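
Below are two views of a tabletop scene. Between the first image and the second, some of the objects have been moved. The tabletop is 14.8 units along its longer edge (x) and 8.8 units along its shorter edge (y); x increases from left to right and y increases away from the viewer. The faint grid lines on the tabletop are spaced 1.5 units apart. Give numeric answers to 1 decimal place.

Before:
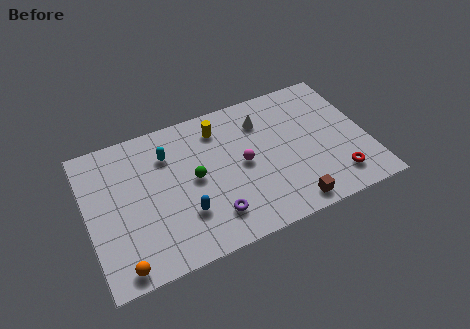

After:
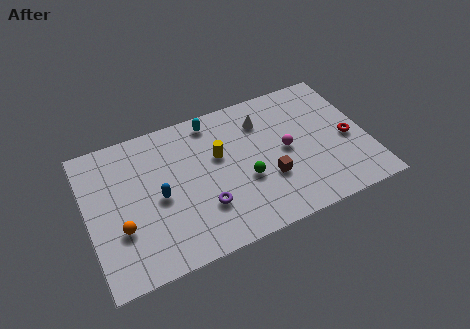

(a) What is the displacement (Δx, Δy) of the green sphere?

(2.6, -1.1)

From the two frames, the green sphere sits at roughly (5.6, 4.5) before and (8.2, 3.4) after.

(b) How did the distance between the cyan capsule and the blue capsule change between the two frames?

+0.9

Before: roughly 3.9 units apart; after: 4.8. That's 0.9 units further apart.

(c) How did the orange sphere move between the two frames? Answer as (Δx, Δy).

(0.2, 2.1)

The orange sphere was at about (1.4, 0.9) and moved to about (1.6, 3.0).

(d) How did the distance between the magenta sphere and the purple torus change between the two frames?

+1.8

The distance was about 3.1 in the first image and 4.9 in the second, so they moved 1.8 units further apart.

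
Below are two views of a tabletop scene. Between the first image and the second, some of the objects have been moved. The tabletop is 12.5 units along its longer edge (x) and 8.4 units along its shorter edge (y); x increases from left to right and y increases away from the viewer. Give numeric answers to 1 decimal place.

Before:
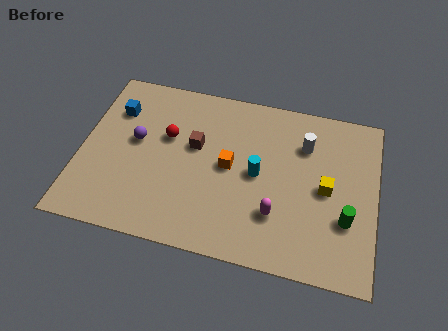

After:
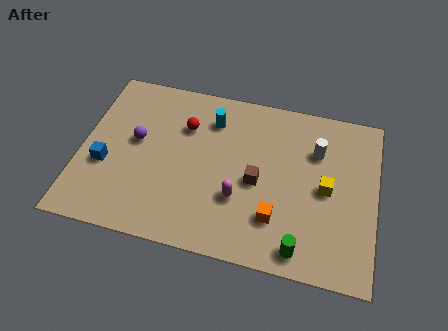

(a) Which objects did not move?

the purple sphere and the yellow cube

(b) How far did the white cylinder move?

0.5

The white cylinder moved from about (9.4, 6.1) to (9.9, 5.9), a distance of √(0.5² + 0.2²) ≈ 0.5.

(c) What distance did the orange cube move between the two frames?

3.0

The orange cube moved from about (6.3, 4.3) to (8.4, 2.2), a distance of √(2.1² + 2.1²) ≈ 3.0.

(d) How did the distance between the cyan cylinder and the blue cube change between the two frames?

-1.1

The distance was about 6.5 in the first image and 5.4 in the second, so they moved 1.1 units closer together.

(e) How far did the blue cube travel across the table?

2.9

The blue cube moved from about (1.3, 6.1) to (1.1, 3.2), a distance of √(0.2² + 2.9²) ≈ 2.9.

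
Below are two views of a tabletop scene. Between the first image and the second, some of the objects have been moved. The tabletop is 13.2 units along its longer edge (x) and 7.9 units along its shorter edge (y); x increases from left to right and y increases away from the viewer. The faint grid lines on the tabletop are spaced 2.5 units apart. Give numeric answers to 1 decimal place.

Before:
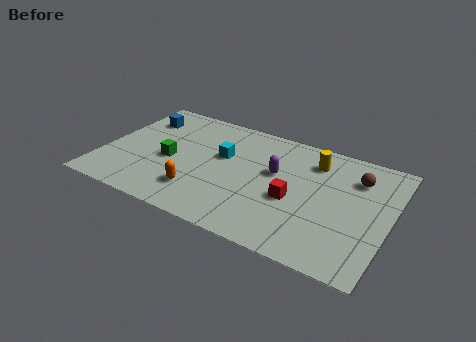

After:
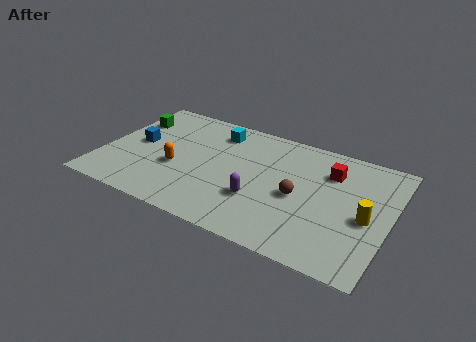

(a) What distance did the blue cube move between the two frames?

1.9

The blue cube was near (1.3, 6.0) before and (1.5, 4.1) after, so it travelled √(0.2² + 1.9²) ≈ 1.9 units.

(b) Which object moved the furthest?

the yellow cylinder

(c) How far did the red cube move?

2.9

The red cube was near (8.9, 3.3) before and (10.3, 5.8) after, so it travelled √(1.4² + 2.5²) ≈ 2.9 units.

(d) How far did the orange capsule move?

1.7

From (4.7, 1.9) to (3.5, 3.1), the orange capsule covered √(1.2² + 1.2²) ≈ 1.7 units.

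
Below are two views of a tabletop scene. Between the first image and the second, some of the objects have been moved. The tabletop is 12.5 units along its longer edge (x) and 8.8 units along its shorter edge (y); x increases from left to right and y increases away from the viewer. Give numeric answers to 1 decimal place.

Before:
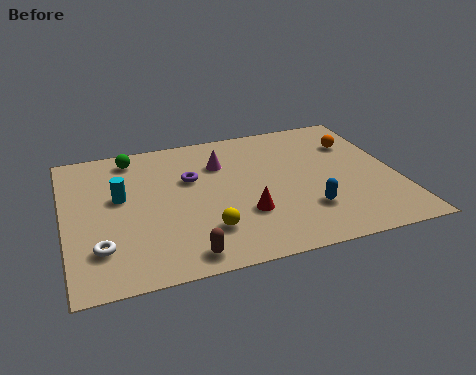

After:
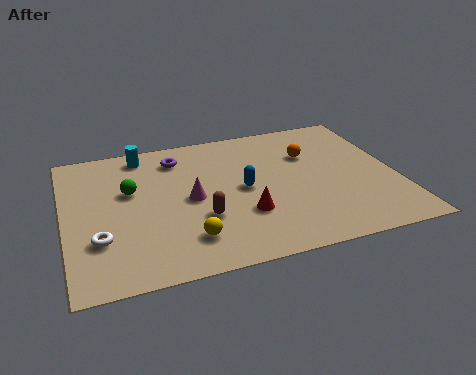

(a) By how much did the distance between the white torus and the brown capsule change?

+0.6

Before: roughly 3.2 units apart; after: 3.8. That's 0.6 units further apart.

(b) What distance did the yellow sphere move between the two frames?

0.8

The yellow sphere was near (5.1, 2.2) before and (4.4, 1.9) after, so it travelled √(0.7² + 0.3²) ≈ 0.8 units.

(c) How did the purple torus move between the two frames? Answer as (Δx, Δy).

(-0.4, 1.5)

The purple torus was at about (4.8, 5.6) and moved to about (4.4, 7.1).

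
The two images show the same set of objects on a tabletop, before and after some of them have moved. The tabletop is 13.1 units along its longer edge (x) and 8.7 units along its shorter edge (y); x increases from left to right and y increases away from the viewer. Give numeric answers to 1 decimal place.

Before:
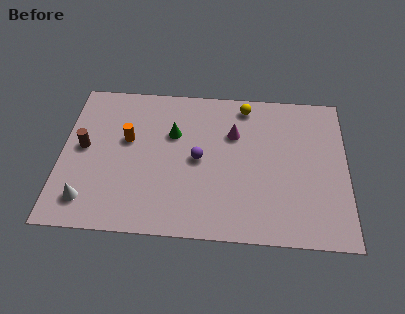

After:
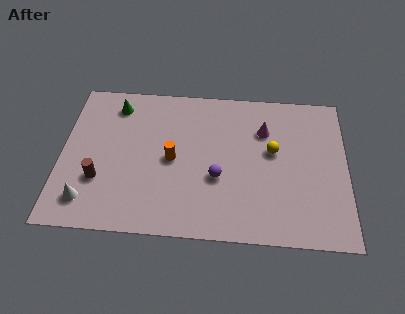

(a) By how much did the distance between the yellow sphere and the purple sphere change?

-0.9

The distance was about 3.9 in the first image and 3.0 in the second, so they moved 0.9 units closer together.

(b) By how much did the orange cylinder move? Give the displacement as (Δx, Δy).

(2.1, -1.0)

The orange cylinder was at about (3.0, 5.2) and moved to about (5.1, 4.2).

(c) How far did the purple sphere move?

1.3

The purple sphere moved from about (6.3, 4.3) to (7.2, 3.3), a distance of √(0.9² + 1.0²) ≈ 1.3.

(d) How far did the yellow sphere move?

2.9

The yellow sphere moved from about (8.4, 7.6) to (9.7, 5.0), a distance of √(1.3² + 2.6²) ≈ 2.9.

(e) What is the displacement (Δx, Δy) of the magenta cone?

(1.4, 0.3)

The magenta cone was at about (7.9, 5.9) and moved to about (9.3, 6.2).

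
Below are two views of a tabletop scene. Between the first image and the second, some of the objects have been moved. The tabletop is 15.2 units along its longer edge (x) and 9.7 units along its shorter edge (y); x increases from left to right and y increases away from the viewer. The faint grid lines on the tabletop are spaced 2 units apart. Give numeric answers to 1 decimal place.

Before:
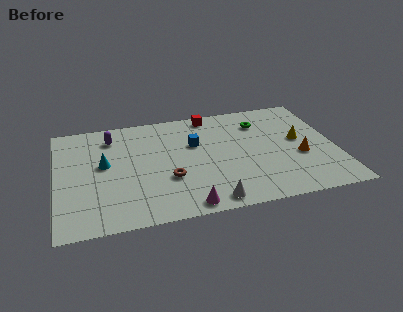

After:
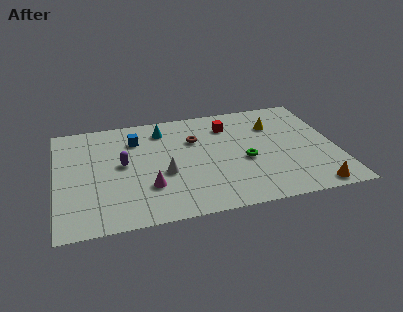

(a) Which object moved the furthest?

the cyan cone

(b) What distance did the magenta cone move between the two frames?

2.8

The magenta cone moved from about (6.8, 0.9) to (4.9, 2.9), a distance of √(1.9² + 2.0²) ≈ 2.8.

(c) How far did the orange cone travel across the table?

2.9

From (13.2, 3.8) to (13.6, 0.9), the orange cone covered √(0.4² + 2.9²) ≈ 2.9 units.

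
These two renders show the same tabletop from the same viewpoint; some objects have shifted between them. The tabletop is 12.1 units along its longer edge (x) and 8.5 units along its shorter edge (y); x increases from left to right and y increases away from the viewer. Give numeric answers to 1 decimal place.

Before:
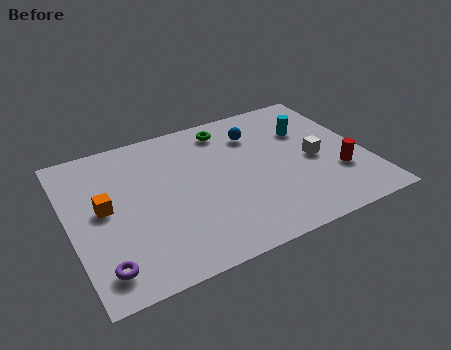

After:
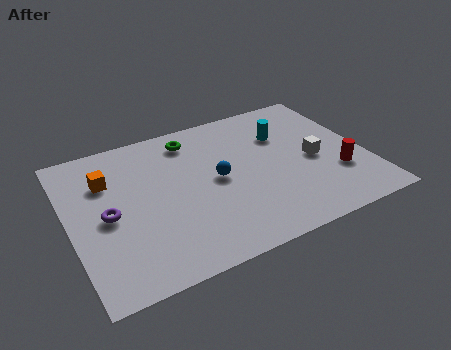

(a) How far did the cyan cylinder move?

1.0

From (10.0, 5.8) to (9.0, 5.9), the cyan cylinder covered √(1.0² + 0.1²) ≈ 1.0 units.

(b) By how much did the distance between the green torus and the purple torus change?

-3.3

They were about 8.2 units apart before and 4.9 after — 3.3 units closer together.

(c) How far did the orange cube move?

1.5

The orange cube moved from about (1.4, 4.5) to (1.7, 6.0), a distance of √(0.3² + 1.5²) ≈ 1.5.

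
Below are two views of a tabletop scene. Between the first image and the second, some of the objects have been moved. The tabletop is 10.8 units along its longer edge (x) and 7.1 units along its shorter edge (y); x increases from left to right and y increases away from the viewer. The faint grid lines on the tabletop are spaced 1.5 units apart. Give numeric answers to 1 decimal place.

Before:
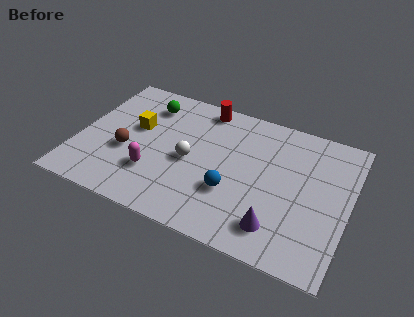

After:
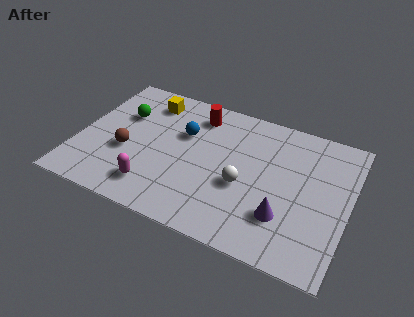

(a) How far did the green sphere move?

1.3

From (2.5, 5.6) to (1.6, 4.7), the green sphere covered √(0.9² + 0.9²) ≈ 1.3 units.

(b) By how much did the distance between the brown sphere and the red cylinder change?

-0.5

They were about 4.4 units apart before and 3.9 after — 0.5 units closer together.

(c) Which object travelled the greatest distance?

the blue sphere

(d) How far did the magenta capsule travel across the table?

0.7

The magenta capsule moved from about (3.2, 2.1) to (3.3, 1.4), a distance of √(0.1² + 0.7²) ≈ 0.7.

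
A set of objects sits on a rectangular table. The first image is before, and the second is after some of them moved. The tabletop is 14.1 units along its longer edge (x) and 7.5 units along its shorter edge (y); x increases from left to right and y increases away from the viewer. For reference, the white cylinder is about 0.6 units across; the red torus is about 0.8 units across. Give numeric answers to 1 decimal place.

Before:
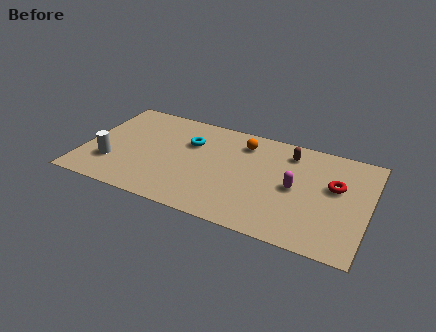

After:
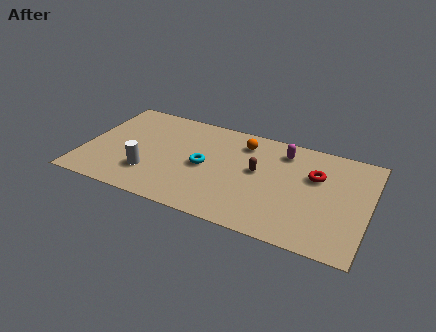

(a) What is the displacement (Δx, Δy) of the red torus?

(-1.0, 0.4)

The red torus started near (12.4, 4.5) and ended near (11.4, 4.9).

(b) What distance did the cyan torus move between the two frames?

1.7

The cyan torus was near (5.1, 5.1) before and (6.0, 3.6) after, so it travelled √(0.9² + 1.5²) ≈ 1.7 units.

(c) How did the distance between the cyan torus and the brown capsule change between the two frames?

-2.3

The distance was about 5.0 in the first image and 2.7 in the second, so they moved 2.3 units closer together.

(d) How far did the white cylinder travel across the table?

1.9

The white cylinder was near (1.5, 2.2) before and (3.4, 2.1) after, so it travelled √(1.9² + 0.1²) ≈ 1.9 units.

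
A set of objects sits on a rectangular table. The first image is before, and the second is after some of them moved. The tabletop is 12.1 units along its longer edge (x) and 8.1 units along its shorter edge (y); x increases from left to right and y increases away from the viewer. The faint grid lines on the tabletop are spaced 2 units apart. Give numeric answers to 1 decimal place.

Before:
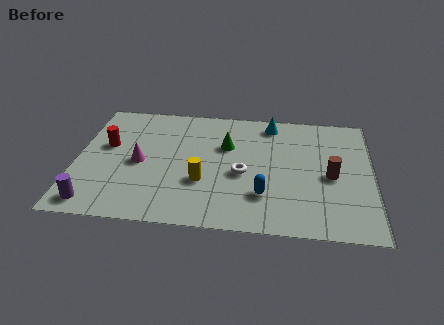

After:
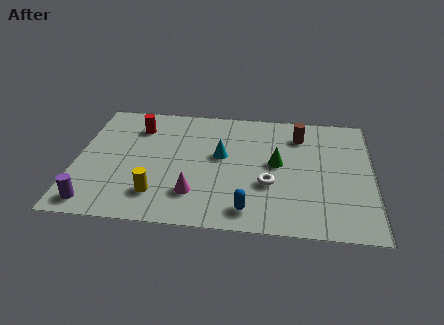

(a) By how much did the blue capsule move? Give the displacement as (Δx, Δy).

(-0.6, -1.0)

From the two frames, the blue capsule sits at roughly (7.7, 2.2) before and (7.1, 1.2) after.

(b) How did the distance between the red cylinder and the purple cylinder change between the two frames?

+1.6

Before: roughly 3.8 units apart; after: 5.4. That's 1.6 units further apart.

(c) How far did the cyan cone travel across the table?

3.1

The cyan cone moved from about (7.9, 7.0) to (5.9, 4.6), a distance of √(2.0² + 2.4²) ≈ 3.1.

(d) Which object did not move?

the purple cylinder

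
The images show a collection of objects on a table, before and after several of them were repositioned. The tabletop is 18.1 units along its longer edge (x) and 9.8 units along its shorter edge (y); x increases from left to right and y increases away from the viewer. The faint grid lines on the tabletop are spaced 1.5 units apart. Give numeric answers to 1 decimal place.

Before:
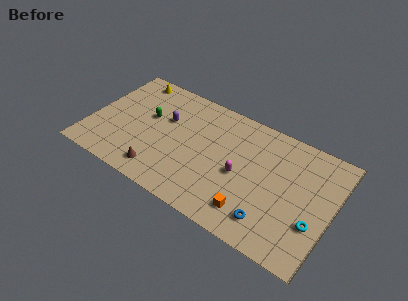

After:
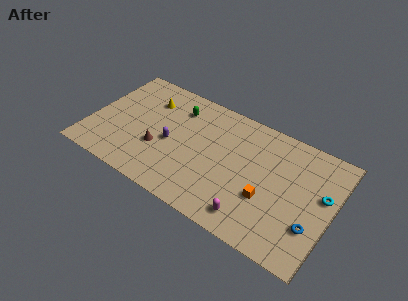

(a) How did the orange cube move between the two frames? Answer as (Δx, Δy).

(0.9, 1.6)

The orange cube started near (12.6, 1.9) and ended near (13.5, 3.5).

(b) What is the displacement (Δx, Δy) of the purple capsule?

(0.7, -1.8)

From the two frames, the purple capsule sits at roughly (5.4, 6.2) before and (6.1, 4.4) after.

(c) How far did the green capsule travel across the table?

2.7

The green capsule was near (4.1, 5.8) before and (6.1, 7.6) after, so it travelled √(2.0² + 1.8²) ≈ 2.7 units.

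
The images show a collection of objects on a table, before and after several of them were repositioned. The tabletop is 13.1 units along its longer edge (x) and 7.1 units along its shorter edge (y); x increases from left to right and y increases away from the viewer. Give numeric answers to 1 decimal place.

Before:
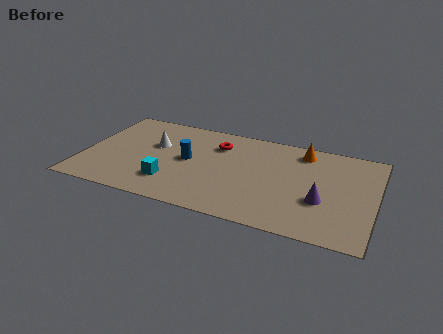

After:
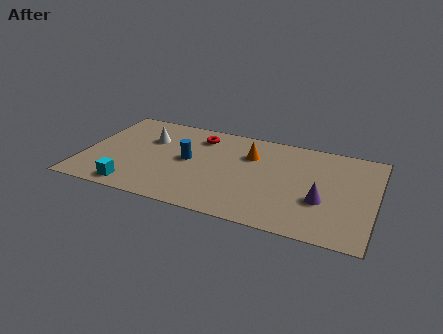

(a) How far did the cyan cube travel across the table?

1.8

The cyan cube was near (4.1, 1.8) before and (2.5, 0.9) after, so it travelled √(1.6² + 0.9²) ≈ 1.8 units.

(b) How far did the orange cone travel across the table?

2.5

The orange cone was near (9.7, 6.0) before and (7.4, 5.0) after, so it travelled √(2.3² + 1.0²) ≈ 2.5 units.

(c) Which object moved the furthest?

the orange cone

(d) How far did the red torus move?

1.0

The red torus was near (5.9, 5.3) before and (5.0, 5.7) after, so it travelled √(0.9² + 0.4²) ≈ 1.0 units.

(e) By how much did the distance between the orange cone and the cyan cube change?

-0.6

The distance was about 7.0 in the first image and 6.4 in the second, so they moved 0.6 units closer together.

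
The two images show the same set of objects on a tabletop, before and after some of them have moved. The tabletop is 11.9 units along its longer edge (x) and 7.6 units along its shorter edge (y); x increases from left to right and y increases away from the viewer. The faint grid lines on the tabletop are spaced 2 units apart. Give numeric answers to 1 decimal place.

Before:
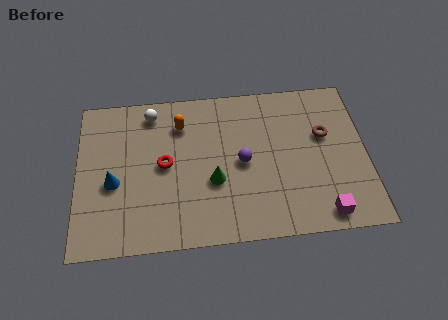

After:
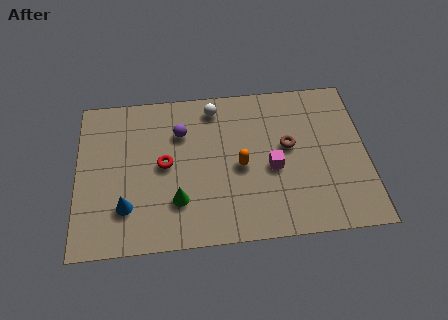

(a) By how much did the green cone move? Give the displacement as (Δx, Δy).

(-1.5, -0.8)

From the two frames, the green cone sits at roughly (5.6, 2.9) before and (4.1, 2.1) after.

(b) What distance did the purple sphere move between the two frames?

3.0

The purple sphere moved from about (6.8, 3.7) to (4.3, 5.4), a distance of √(2.5² + 1.7²) ≈ 3.0.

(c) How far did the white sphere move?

2.6

The white sphere was near (3.1, 6.5) before and (5.7, 6.5) after, so it travelled √(2.6² + 0.0²) ≈ 2.6 units.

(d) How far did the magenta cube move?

3.1

From (10.0, 0.9) to (8.0, 3.3), the magenta cube covered √(2.0² + 2.4²) ≈ 3.1 units.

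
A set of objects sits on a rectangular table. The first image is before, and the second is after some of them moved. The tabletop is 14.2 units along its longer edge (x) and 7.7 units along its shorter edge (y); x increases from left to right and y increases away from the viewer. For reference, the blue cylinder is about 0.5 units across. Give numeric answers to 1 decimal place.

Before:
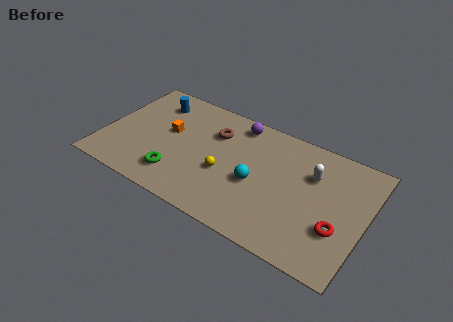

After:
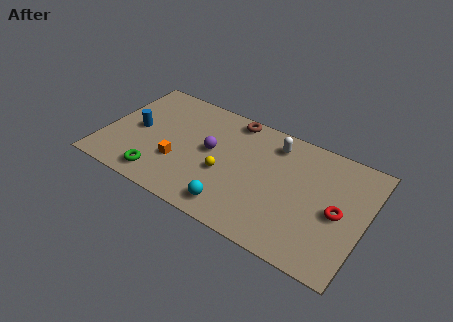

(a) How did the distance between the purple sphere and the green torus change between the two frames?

-1.8

They were about 5.6 units apart before and 3.8 after — 1.8 units closer together.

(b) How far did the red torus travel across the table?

1.0

The red torus moved from about (12.9, 2.6) to (12.8, 3.6), a distance of √(0.1² + 1.0²) ≈ 1.0.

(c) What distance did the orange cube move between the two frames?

2.0

From (3.4, 4.4) to (4.2, 2.6), the orange cube covered √(0.8² + 1.8²) ≈ 2.0 units.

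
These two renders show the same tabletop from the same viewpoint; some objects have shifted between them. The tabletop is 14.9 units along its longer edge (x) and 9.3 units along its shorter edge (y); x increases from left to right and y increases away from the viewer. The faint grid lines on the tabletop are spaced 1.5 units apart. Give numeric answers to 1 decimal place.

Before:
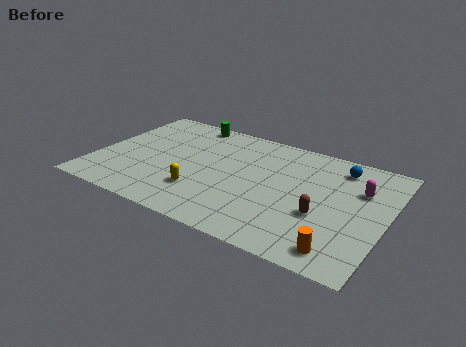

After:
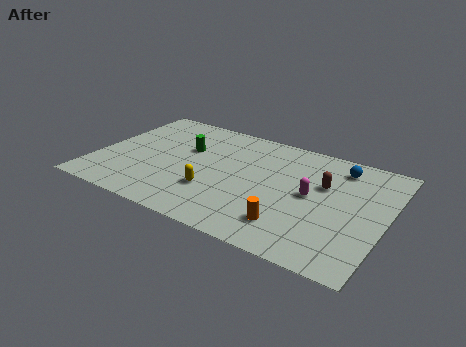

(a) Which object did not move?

the blue sphere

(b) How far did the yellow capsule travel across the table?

0.7

The yellow capsule was near (5.7, 2.6) before and (6.3, 2.9) after, so it travelled √(0.6² + 0.3²) ≈ 0.7 units.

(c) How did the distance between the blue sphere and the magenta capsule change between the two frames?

+1.3

The distance was about 1.8 in the first image and 3.1 in the second, so they moved 1.3 units further apart.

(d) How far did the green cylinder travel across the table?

2.5

From (4.1, 8.4) to (4.4, 5.9), the green cylinder covered √(0.3² + 2.5²) ≈ 2.5 units.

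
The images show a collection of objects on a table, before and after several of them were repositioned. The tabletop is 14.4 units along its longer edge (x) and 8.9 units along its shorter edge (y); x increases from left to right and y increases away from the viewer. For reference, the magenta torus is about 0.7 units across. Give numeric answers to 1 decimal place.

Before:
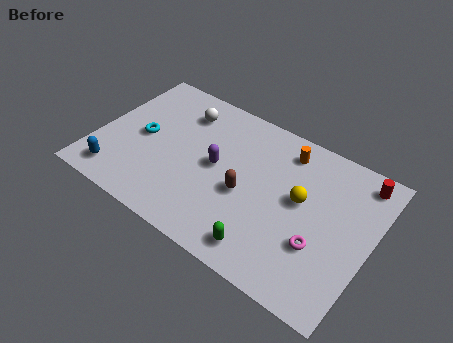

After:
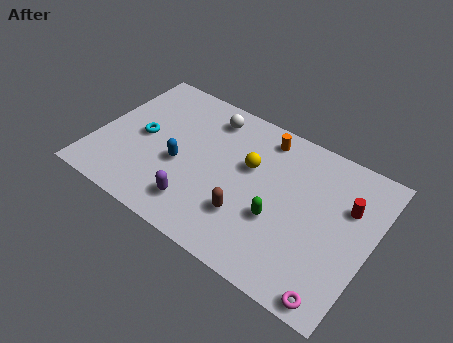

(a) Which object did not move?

the cyan torus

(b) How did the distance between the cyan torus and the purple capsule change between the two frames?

+0.4

They were about 4.0 units apart before and 4.4 after — 0.4 units further apart.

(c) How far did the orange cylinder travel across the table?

1.2

The orange cylinder was near (9.5, 7.4) before and (8.3, 7.6) after, so it travelled √(1.2² + 0.2²) ≈ 1.2 units.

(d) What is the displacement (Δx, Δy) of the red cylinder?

(-0.4, -1.8)

The red cylinder was at about (13.4, 7.7) and moved to about (13.0, 5.9).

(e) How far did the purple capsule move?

2.8

The purple capsule was near (6.3, 4.6) before and (5.8, 1.8) after, so it travelled √(0.5² + 2.8²) ≈ 2.8 units.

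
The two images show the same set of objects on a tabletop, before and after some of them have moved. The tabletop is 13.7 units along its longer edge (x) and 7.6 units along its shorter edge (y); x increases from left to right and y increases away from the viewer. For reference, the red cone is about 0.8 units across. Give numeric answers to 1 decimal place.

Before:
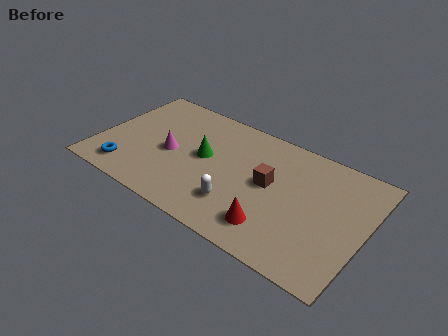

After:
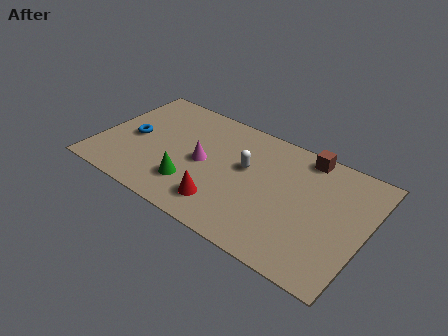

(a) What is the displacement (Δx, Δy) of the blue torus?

(-0.1, 2.3)

The blue torus was at about (1.8, 1.3) and moved to about (1.7, 3.6).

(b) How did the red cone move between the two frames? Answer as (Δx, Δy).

(-2.6, 0.0)

From the two frames, the red cone sits at roughly (9.4, 1.6) before and (6.8, 1.6) after.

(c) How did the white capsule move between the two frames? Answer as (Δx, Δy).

(0.0, 2.5)

The white capsule started near (7.5, 2.0) and ended near (7.5, 4.5).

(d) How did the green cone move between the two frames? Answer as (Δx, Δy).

(-0.3, -2.1)

The green cone was at about (5.4, 4.1) and moved to about (5.1, 2.0).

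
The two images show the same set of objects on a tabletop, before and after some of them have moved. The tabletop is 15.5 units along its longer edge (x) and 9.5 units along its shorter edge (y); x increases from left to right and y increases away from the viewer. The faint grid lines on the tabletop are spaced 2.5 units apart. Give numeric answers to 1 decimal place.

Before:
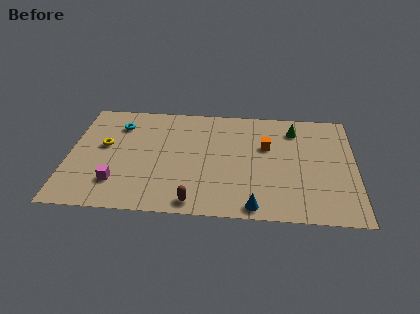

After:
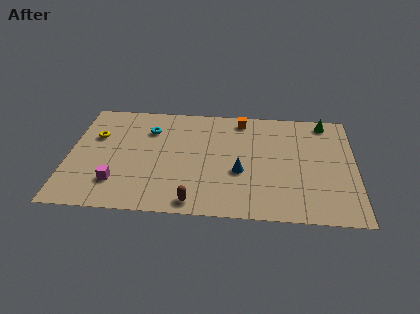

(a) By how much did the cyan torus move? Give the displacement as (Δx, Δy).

(1.7, -0.3)

From the two frames, the cyan torus sits at roughly (2.6, 7.3) before and (4.3, 7.0) after.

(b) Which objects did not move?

the magenta cube and the brown capsule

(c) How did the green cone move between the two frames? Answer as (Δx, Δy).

(1.7, 0.8)

The green cone started near (12.2, 7.6) and ended near (13.9, 8.4).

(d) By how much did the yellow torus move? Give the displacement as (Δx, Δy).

(-0.5, 0.8)

From the two frames, the yellow torus sits at roughly (1.9, 5.4) before and (1.4, 6.2) after.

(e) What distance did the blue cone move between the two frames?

2.9

From (10.1, 0.9) to (9.3, 3.7), the blue cone covered √(0.8² + 2.8²) ≈ 2.9 units.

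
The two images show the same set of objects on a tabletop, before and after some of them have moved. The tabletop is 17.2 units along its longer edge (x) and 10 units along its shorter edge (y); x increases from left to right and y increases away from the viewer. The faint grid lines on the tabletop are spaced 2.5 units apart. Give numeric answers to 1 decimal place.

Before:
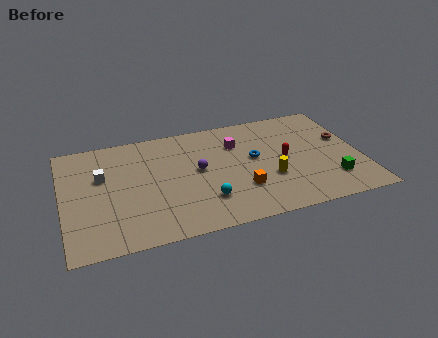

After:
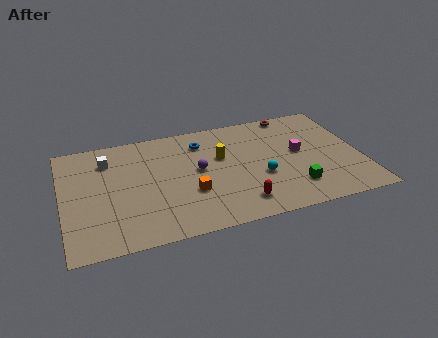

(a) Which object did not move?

the purple sphere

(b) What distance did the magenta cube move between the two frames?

3.9

The magenta cube moved from about (10.2, 7.2) to (13.7, 5.4), a distance of √(3.5² + 1.8²) ≈ 3.9.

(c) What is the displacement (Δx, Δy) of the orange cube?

(-2.9, 0.5)

The orange cube started near (10.1, 3.0) and ended near (7.2, 3.5).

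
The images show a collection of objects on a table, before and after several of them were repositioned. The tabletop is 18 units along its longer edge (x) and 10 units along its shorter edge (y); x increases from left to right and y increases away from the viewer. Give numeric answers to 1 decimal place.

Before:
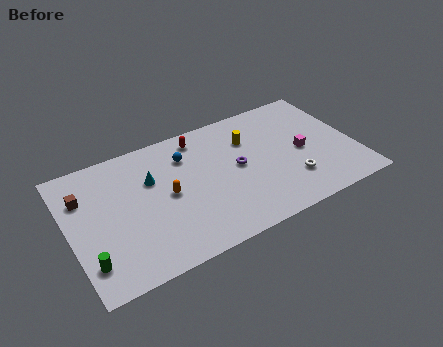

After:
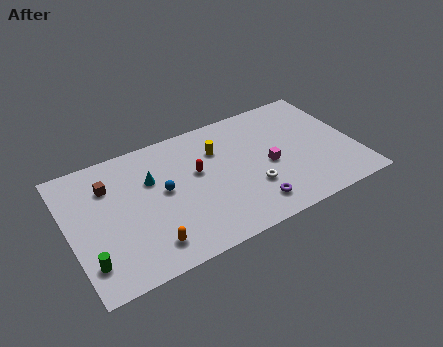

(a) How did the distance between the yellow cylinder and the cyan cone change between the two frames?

-2.0

They were about 6.3 units apart before and 4.3 after — 2.0 units closer together.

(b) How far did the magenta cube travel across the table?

2.2

The magenta cube moved from about (14.7, 4.7) to (12.5, 4.5), a distance of √(2.2² + 0.2²) ≈ 2.2.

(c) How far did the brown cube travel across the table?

1.6

The brown cube was near (1.1, 7.1) before and (2.7, 7.3) after, so it travelled √(1.6² + 0.2²) ≈ 1.6 units.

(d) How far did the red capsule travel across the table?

2.7

From (8.6, 8.6) to (8.1, 5.9), the red capsule covered √(0.5² + 2.7²) ≈ 2.7 units.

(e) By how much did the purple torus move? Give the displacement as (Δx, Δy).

(0.4, -3.4)

The purple torus was at about (10.6, 5.2) and moved to about (11.0, 1.8).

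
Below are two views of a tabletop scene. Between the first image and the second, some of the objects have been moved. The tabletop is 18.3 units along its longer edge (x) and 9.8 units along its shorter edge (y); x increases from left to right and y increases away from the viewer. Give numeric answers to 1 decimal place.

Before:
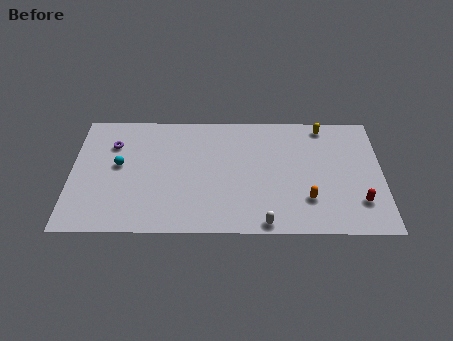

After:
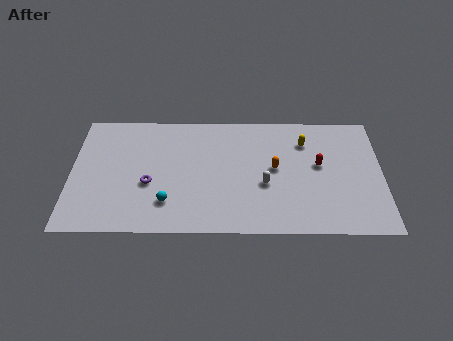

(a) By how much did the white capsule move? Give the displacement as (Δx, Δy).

(0.0, 3.1)

The white capsule started near (11.4, 0.8) and ended near (11.4, 3.9).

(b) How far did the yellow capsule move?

1.7

The yellow capsule was near (14.9, 8.7) before and (13.8, 7.4) after, so it travelled √(1.1² + 1.3²) ≈ 1.7 units.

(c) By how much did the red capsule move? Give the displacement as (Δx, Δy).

(-2.3, 3.0)

The red capsule was at about (16.9, 2.5) and moved to about (14.6, 5.5).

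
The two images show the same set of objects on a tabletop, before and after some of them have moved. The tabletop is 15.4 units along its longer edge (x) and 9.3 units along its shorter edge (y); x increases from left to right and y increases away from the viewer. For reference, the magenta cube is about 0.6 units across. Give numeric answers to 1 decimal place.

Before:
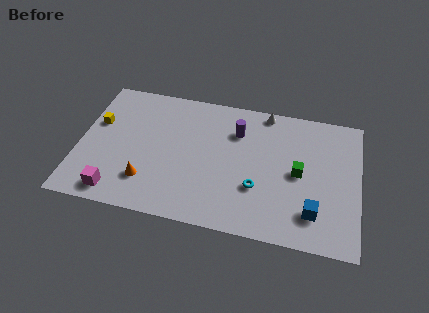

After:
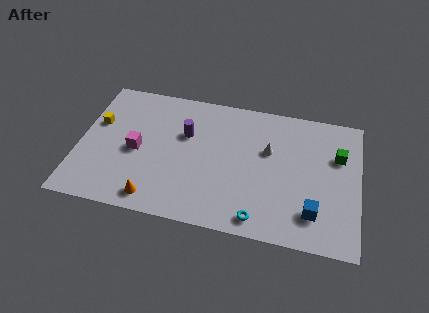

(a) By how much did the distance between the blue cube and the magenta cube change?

-0.7

Before: roughly 10.7 units apart; after: 10.0. That's 0.7 units closer together.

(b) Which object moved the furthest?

the magenta cube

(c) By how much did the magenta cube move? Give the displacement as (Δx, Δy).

(0.9, 3.1)

The magenta cube was at about (2.3, 1.2) and moved to about (3.2, 4.3).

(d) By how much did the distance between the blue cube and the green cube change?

+1.6

The distance was about 2.7 in the first image and 4.3 in the second, so they moved 1.6 units further apart.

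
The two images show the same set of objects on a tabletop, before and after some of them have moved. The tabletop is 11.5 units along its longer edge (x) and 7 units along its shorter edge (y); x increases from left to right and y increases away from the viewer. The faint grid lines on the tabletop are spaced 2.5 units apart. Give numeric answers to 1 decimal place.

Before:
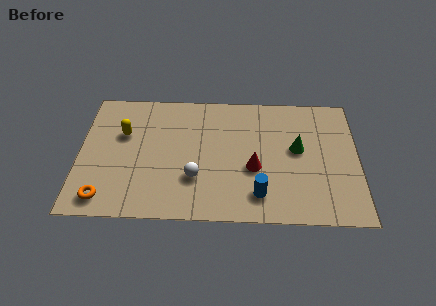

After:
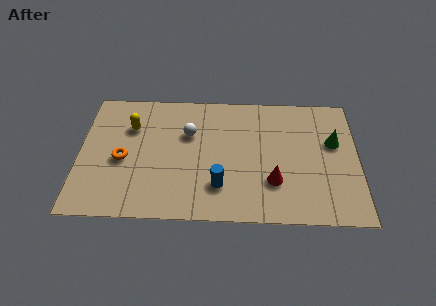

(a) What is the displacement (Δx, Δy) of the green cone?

(1.5, 0.4)

The green cone started near (9.0, 3.9) and ended near (10.5, 4.3).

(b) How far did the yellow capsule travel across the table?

0.5

From (1.8, 4.5) to (2.1, 4.9), the yellow capsule covered √(0.3² + 0.4²) ≈ 0.5 units.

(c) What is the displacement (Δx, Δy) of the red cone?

(0.8, -0.7)

The red cone was at about (7.2, 2.8) and moved to about (8.0, 2.1).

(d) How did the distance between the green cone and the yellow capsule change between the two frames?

+1.2

The distance was about 7.2 in the first image and 8.4 in the second, so they moved 1.2 units further apart.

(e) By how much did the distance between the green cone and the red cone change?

+1.2

Before: roughly 2.1 units apart; after: 3.3. That's 1.2 units further apart.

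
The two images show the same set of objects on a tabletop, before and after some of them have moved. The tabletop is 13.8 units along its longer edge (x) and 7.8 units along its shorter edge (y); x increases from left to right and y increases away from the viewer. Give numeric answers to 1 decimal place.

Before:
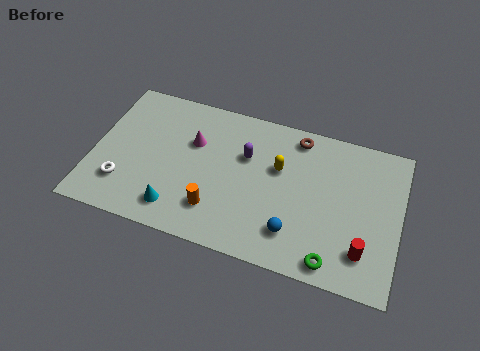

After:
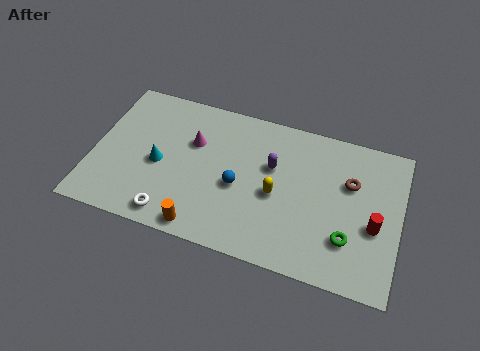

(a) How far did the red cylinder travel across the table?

1.5

From (12.3, 1.8) to (12.7, 3.2), the red cylinder covered √(0.4² + 1.4²) ≈ 1.5 units.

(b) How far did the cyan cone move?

2.3

From (4.0, 1.4) to (3.0, 3.5), the cyan cone covered √(1.0² + 2.1²) ≈ 2.3 units.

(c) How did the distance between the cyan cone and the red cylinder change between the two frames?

+1.4

Before: roughly 8.3 units apart; after: 9.7. That's 1.4 units further apart.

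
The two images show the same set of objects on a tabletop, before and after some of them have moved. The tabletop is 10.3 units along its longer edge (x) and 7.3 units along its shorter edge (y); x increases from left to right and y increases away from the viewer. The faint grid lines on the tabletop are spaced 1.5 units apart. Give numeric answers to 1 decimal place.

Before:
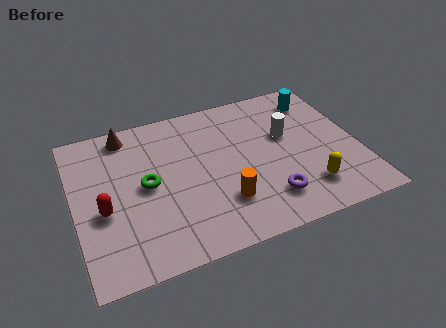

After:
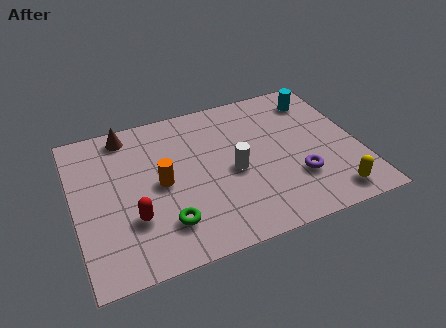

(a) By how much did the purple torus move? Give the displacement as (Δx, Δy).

(1.1, 0.6)

From the two frames, the purple torus sits at roughly (6.8, 1.6) before and (7.9, 2.2) after.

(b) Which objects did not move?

the brown cone and the cyan cylinder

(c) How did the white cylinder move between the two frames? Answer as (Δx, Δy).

(-2.1, -1.1)

From the two frames, the white cylinder sits at roughly (7.8, 4.4) before and (5.7, 3.3) after.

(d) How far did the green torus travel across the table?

2.1

The green torus moved from about (2.6, 3.7) to (3.1, 1.7), a distance of √(0.5² + 2.0²) ≈ 2.1.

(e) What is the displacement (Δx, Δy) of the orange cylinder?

(-2.1, 1.6)

The orange cylinder was at about (5.2, 2.0) and moved to about (3.1, 3.6).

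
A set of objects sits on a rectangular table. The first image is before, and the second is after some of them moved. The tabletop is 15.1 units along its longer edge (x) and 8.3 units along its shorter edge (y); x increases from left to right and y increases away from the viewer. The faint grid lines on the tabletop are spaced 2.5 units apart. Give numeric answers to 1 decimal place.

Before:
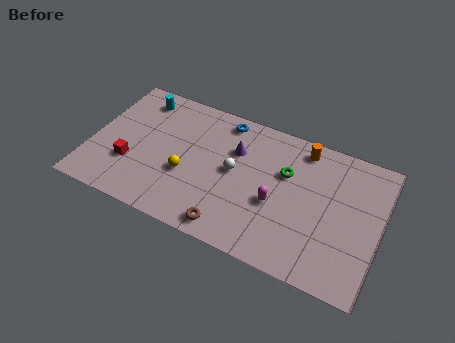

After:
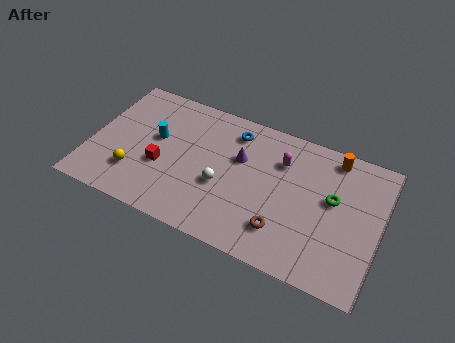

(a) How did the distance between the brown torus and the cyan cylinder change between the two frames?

-0.7

Before: roughly 8.2 units apart; after: 7.5. That's 0.7 units closer together.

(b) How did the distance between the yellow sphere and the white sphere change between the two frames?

+1.9

They were about 2.7 units apart before and 4.6 after — 1.9 units further apart.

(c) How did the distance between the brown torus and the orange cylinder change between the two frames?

-1.2

Before: roughly 6.9 units apart; after: 5.7. That's 1.2 units closer together.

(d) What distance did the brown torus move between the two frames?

2.8

From (7.7, 1.0) to (10.3, 2.0), the brown torus covered √(2.6² + 1.0²) ≈ 2.8 units.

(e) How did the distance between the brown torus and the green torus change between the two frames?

-1.4

They were about 5.0 units apart before and 3.6 after — 1.4 units closer together.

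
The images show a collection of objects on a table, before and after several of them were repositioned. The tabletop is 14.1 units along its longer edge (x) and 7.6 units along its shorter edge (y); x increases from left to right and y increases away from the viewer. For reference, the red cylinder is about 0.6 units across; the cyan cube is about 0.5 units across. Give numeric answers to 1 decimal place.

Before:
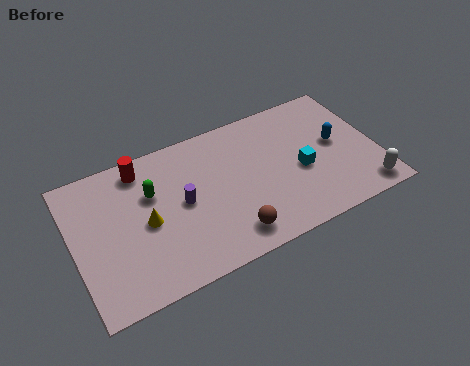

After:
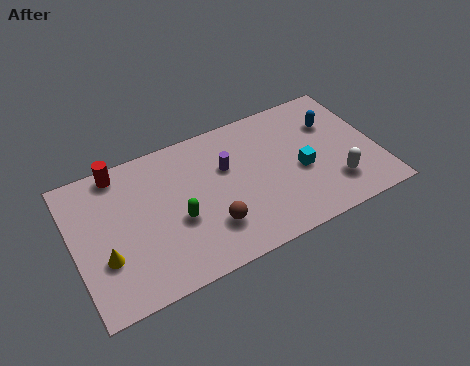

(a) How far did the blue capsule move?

1.2

The blue capsule moved from about (12.3, 4.1) to (12.3, 5.3), a distance of √(0.0² + 1.2²) ≈ 1.2.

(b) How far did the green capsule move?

2.1

The green capsule moved from about (3.7, 5.0) to (4.7, 3.1), a distance of √(1.0² + 1.9²) ≈ 2.1.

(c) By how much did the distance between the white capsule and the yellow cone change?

+0.4

Before: roughly 10.2 units apart; after: 10.6. That's 0.4 units further apart.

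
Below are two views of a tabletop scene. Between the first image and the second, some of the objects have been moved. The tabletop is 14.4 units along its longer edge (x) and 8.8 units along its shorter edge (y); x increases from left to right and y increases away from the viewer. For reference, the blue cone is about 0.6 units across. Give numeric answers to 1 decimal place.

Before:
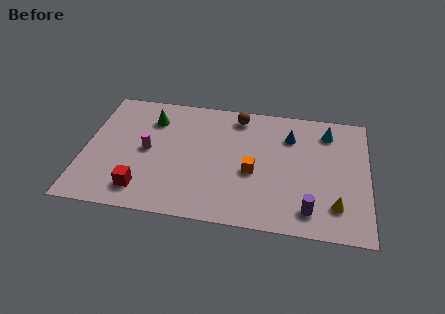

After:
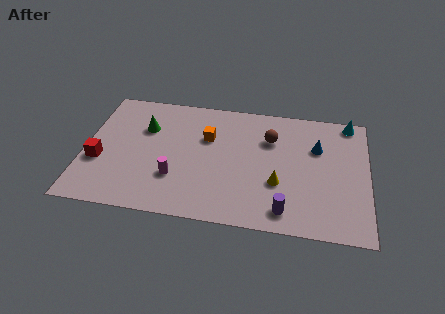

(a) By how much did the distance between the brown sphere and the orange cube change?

-0.8

The distance was about 4.0 in the first image and 3.2 in the second, so they moved 0.8 units closer together.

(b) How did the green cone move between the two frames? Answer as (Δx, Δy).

(-0.3, -0.7)

From the two frames, the green cone sits at roughly (3.3, 6.7) before and (3.0, 6.0) after.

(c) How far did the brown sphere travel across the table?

2.2

From (7.7, 7.6) to (9.4, 6.2), the brown sphere covered √(1.7² + 1.4²) ≈ 2.2 units.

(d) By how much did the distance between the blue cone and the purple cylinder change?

-0.3

Before: roughly 5.1 units apart; after: 4.8. That's 0.3 units closer together.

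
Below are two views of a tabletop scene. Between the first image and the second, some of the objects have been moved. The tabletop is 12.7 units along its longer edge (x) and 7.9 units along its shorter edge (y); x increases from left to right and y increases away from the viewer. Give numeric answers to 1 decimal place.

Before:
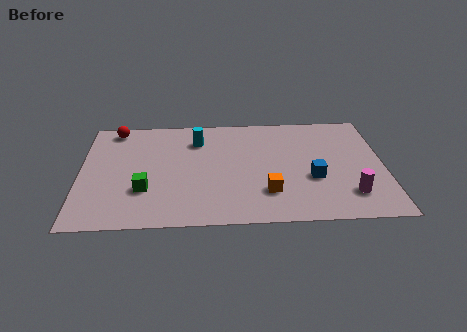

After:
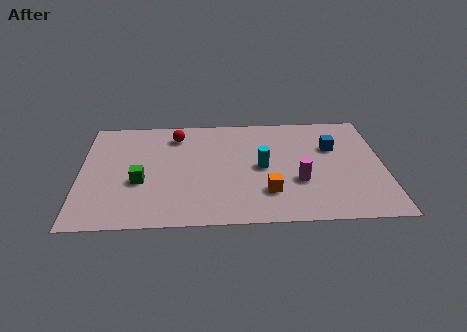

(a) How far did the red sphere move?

2.7

From (1.4, 7.0) to (4.0, 6.4), the red sphere covered √(2.6² + 0.6²) ≈ 2.7 units.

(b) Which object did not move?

the orange cube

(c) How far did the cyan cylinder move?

3.4

From (4.9, 6.0) to (7.6, 3.9), the cyan cylinder covered √(2.7² + 2.1²) ≈ 3.4 units.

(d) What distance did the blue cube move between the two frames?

2.4

The blue cube moved from about (9.7, 3.0) to (10.6, 5.2), a distance of √(0.9² + 2.2²) ≈ 2.4.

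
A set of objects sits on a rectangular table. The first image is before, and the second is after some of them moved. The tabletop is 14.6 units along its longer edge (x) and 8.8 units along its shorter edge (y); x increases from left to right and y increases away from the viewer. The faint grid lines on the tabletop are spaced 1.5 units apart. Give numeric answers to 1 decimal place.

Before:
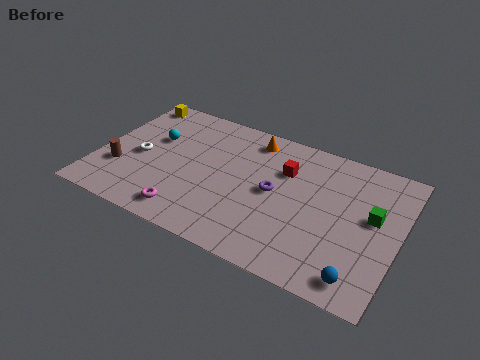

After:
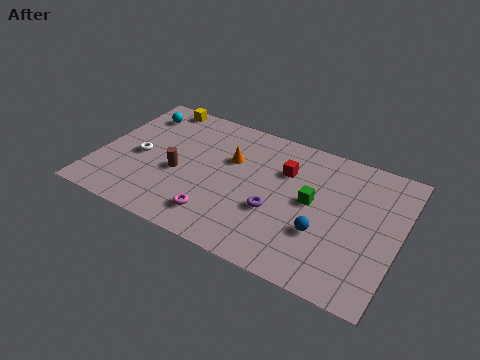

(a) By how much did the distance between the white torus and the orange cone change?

-1.6

The distance was about 6.2 in the first image and 4.6 in the second, so they moved 1.6 units closer together.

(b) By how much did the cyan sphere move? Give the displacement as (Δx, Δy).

(-1.1, 1.5)

The cyan sphere was at about (2.5, 5.5) and moved to about (1.4, 7.0).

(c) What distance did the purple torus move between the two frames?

1.2

The purple torus was near (8.6, 4.5) before and (8.8, 3.3) after, so it travelled √(0.2² + 1.2²) ≈ 1.2 units.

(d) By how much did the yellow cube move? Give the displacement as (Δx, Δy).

(1.2, 0.2)

From the two frames, the yellow cube sits at roughly (1.0, 7.8) before and (2.2, 8.0) after.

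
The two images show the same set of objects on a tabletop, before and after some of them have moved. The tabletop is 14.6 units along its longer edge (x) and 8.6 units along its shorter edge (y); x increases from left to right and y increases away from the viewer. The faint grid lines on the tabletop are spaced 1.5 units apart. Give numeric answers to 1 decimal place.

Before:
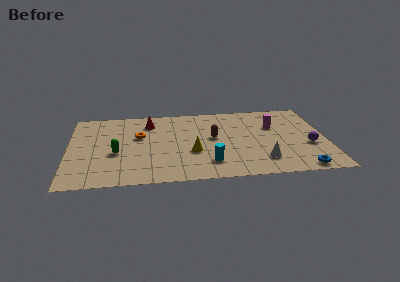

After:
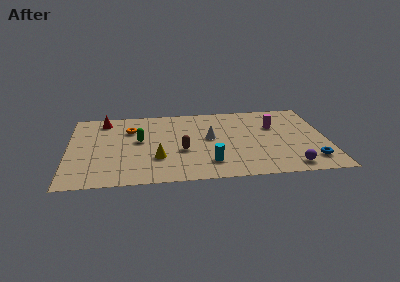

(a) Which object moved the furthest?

the white cone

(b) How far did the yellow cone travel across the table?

2.1

The yellow cone moved from about (7.0, 3.2) to (5.0, 2.7), a distance of √(2.0² + 0.5²) ≈ 2.1.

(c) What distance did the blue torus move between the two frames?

1.1

The blue torus moved from about (13.0, 0.8) to (13.6, 1.7), a distance of √(0.6² + 0.9²) ≈ 1.1.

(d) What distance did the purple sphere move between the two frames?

2.5

The purple sphere moved from about (13.6, 3.3) to (12.4, 1.1), a distance of √(1.2² + 2.2²) ≈ 2.5.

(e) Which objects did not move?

the cyan cylinder and the magenta cylinder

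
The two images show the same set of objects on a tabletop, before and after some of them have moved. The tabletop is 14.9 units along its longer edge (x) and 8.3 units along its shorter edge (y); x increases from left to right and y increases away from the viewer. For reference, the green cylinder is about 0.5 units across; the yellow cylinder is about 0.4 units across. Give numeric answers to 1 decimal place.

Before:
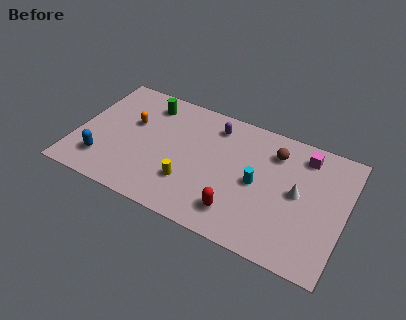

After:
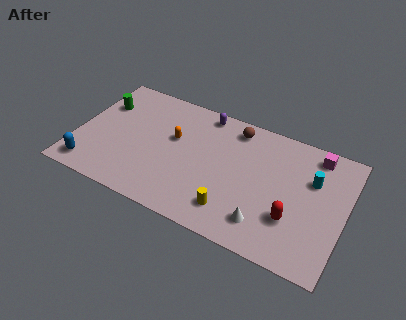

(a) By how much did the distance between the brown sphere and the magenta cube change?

+2.8

They were about 1.7 units apart before and 4.5 after — 2.8 units further apart.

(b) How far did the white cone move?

3.0

From (12.3, 4.3) to (10.8, 1.7), the white cone covered √(1.5² + 2.6²) ≈ 3.0 units.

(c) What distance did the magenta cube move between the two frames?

0.7

The magenta cube was near (12.4, 6.9) before and (13.0, 7.2) after, so it travelled √(0.6² + 0.3²) ≈ 0.7 units.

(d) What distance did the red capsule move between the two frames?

3.0

From (9.3, 1.7) to (12.2, 2.6), the red capsule covered √(2.9² + 0.9²) ≈ 3.0 units.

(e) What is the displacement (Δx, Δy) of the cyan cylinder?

(2.9, 1.5)

The cyan cylinder started near (10.1, 4.0) and ended near (13.0, 5.5).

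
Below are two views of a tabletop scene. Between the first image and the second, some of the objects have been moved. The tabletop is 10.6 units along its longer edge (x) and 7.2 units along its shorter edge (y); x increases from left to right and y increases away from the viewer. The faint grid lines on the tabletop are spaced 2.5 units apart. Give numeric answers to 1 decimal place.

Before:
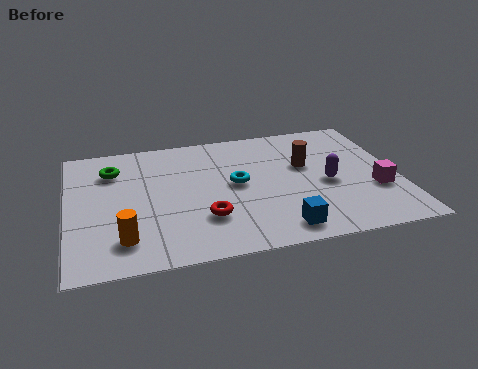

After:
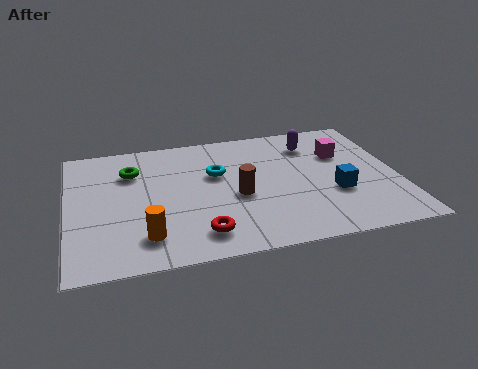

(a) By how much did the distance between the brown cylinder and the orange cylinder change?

-3.3

They were about 6.7 units apart before and 3.4 after — 3.3 units closer together.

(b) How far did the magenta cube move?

2.5

The magenta cube was near (9.8, 2.5) before and (8.9, 4.8) after, so it travelled √(0.9² + 2.3²) ≈ 2.5 units.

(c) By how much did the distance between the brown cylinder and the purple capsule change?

+2.3

They were about 1.3 units apart before and 3.6 after — 2.3 units further apart.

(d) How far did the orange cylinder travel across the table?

0.7

The orange cylinder moved from about (1.7, 1.5) to (2.4, 1.5), a distance of √(0.7² + 0.0²) ≈ 0.7.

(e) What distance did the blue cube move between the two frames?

2.5

The blue cube moved from about (6.6, 1.0) to (8.5, 2.6), a distance of √(1.9² + 1.6²) ≈ 2.5.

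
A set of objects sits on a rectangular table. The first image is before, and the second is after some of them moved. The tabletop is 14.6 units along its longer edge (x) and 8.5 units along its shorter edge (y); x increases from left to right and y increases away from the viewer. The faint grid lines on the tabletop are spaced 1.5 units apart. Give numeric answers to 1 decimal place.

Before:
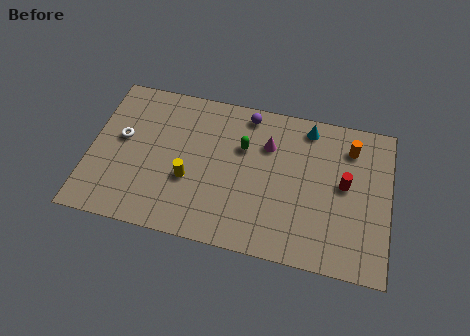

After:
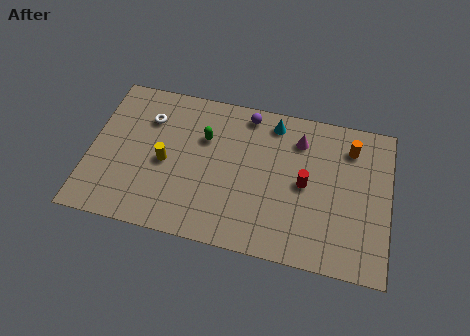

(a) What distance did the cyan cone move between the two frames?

1.7

From (10.5, 7.4) to (8.8, 7.3), the cyan cone covered √(1.7² + 0.1²) ≈ 1.7 units.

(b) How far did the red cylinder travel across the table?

1.9

From (12.4, 4.6) to (10.5, 4.2), the red cylinder covered √(1.9² + 0.4²) ≈ 1.9 units.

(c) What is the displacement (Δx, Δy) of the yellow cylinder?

(-1.2, 0.7)

The yellow cylinder started near (4.9, 3.2) and ended near (3.7, 3.9).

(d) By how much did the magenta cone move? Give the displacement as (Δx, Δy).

(1.5, 0.6)

The magenta cone started near (8.6, 6.0) and ended near (10.1, 6.6).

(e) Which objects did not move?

the purple sphere and the orange cylinder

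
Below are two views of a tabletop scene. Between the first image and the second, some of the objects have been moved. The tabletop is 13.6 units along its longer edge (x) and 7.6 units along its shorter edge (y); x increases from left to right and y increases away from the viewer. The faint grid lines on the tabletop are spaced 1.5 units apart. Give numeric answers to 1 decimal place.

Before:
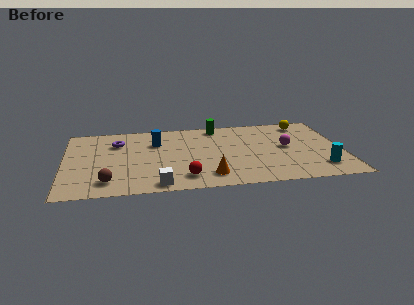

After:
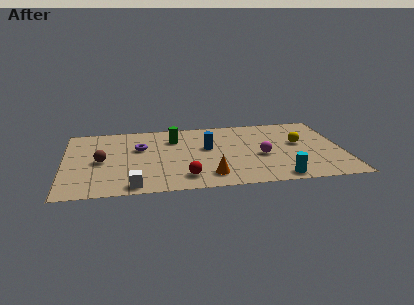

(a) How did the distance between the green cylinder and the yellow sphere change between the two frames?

+1.9

The distance was about 4.3 in the first image and 6.2 in the second, so they moved 1.9 units further apart.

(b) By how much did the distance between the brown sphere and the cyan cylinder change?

-1.4

Before: roughly 10.3 units apart; after: 8.9. That's 1.4 units closer together.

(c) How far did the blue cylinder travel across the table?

2.7

The blue cylinder moved from about (4.5, 5.3) to (7.0, 4.4), a distance of √(2.5² + 0.9²) ≈ 2.7.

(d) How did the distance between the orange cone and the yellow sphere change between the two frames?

-1.7

They were about 7.1 units apart before and 5.4 after — 1.7 units closer together.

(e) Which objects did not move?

the red sphere and the orange cone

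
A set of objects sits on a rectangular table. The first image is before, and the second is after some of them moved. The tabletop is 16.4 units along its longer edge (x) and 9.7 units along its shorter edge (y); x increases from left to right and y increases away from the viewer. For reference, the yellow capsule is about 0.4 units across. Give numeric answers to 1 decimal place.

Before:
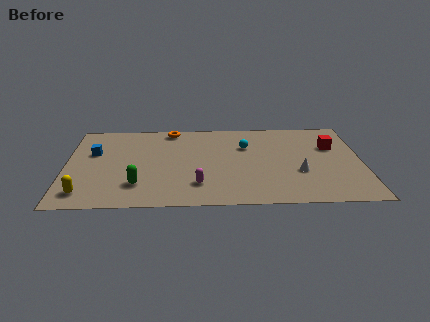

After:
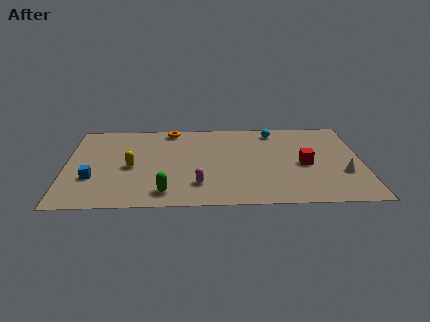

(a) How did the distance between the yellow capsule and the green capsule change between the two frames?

+0.5

Before: roughly 3.0 units apart; after: 3.5. That's 0.5 units further apart.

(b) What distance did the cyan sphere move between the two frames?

2.3

The cyan sphere moved from about (10.0, 6.6) to (11.6, 8.3), a distance of √(1.6² + 1.7²) ≈ 2.3.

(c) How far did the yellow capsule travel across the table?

3.8

From (1.1, 1.6) to (3.6, 4.4), the yellow capsule covered √(2.5² + 2.8²) ≈ 3.8 units.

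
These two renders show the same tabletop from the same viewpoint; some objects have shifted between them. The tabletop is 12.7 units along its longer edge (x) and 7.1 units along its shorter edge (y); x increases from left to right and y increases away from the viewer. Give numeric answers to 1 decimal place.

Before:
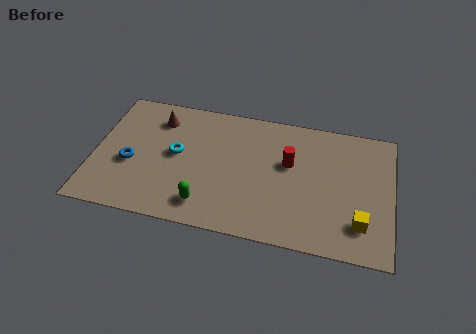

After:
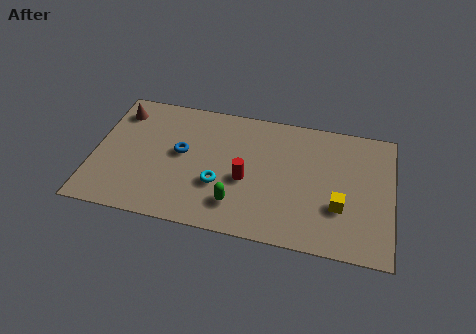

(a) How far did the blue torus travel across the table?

2.3

From (1.6, 2.9) to (3.7, 3.9), the blue torus covered √(2.1² + 1.0²) ≈ 2.3 units.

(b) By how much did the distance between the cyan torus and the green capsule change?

-1.7

They were about 2.9 units apart before and 1.2 after — 1.7 units closer together.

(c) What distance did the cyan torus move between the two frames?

2.3

The cyan torus moved from about (3.5, 3.8) to (5.4, 2.5), a distance of √(1.9² + 1.3²) ≈ 2.3.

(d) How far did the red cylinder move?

2.2

From (8.3, 4.3) to (6.5, 3.0), the red cylinder covered √(1.8² + 1.3²) ≈ 2.2 units.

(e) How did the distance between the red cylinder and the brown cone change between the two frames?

+0.4

They were about 5.8 units apart before and 6.2 after — 0.4 units further apart.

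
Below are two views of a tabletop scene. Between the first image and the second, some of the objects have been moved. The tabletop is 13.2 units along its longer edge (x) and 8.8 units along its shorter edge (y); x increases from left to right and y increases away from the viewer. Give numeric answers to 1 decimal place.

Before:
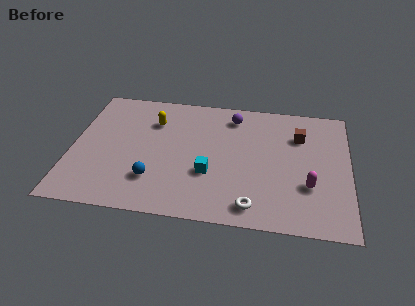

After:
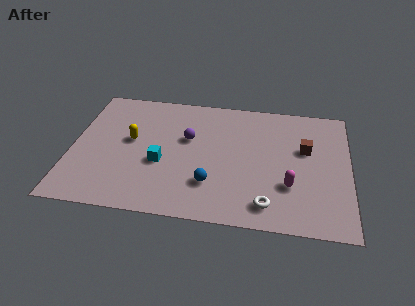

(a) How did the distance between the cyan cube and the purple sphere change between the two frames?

-2.1

They were about 4.3 units apart before and 2.2 after — 2.1 units closer together.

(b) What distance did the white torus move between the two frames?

0.7

From (8.7, 1.2) to (9.4, 1.4), the white torus covered √(0.7² + 0.2²) ≈ 0.7 units.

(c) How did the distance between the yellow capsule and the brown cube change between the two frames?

+1.3

Before: roughly 7.0 units apart; after: 8.3. That's 1.3 units further apart.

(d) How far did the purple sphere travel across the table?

2.8

The purple sphere moved from about (7.6, 7.3) to (5.5, 5.4), a distance of √(2.1² + 1.9²) ≈ 2.8.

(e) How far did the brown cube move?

0.9

The brown cube moved from about (10.8, 6.3) to (11.1, 5.4), a distance of √(0.3² + 0.9²) ≈ 0.9.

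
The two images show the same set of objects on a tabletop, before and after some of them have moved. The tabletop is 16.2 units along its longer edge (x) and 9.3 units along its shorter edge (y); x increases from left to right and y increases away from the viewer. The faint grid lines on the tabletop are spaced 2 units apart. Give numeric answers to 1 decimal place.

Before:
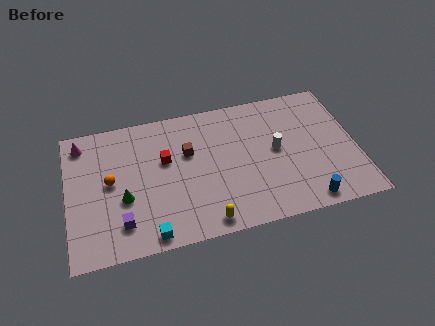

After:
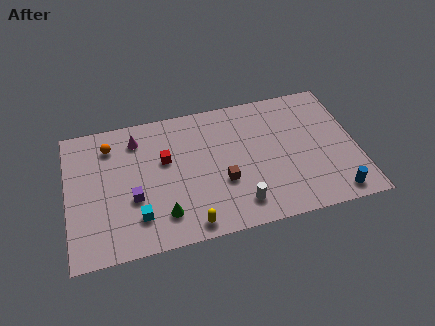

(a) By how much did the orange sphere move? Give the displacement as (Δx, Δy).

(0.1, 2.5)

The orange sphere was at about (2.4, 4.9) and moved to about (2.5, 7.4).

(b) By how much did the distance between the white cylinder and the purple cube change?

-3.2

The distance was about 9.3 in the first image and 6.1 in the second, so they moved 3.2 units closer together.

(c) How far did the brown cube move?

3.1

The brown cube was near (6.8, 5.9) before and (8.6, 3.4) after, so it travelled √(1.8² + 2.5²) ≈ 3.1 units.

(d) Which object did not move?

the red cube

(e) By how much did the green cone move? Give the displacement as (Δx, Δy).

(2.1, -1.6)

From the two frames, the green cone sits at roughly (3.1, 3.6) before and (5.2, 2.0) after.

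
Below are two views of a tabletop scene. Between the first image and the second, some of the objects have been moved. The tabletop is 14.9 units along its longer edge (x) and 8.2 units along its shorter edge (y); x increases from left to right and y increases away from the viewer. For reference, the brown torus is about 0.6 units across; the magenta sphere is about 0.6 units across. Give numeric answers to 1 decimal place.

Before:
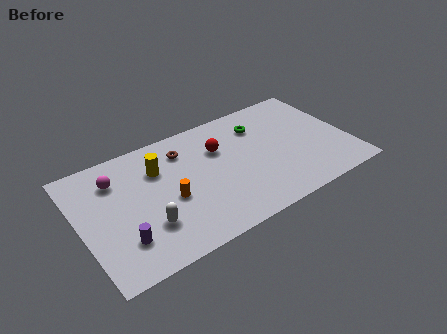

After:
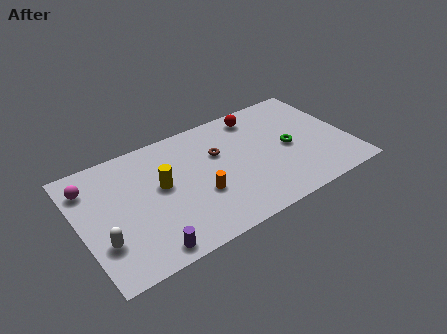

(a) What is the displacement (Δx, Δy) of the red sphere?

(2.4, 1.4)

The red sphere started near (7.9, 5.6) and ended near (10.3, 7.0).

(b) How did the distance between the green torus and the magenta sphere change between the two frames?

+3.0

The distance was about 8.1 in the first image and 11.1 in the second, so they moved 3.0 units further apart.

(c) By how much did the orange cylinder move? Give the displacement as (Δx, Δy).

(1.6, -0.5)

The orange cylinder started near (4.8, 3.5) and ended near (6.4, 3.0).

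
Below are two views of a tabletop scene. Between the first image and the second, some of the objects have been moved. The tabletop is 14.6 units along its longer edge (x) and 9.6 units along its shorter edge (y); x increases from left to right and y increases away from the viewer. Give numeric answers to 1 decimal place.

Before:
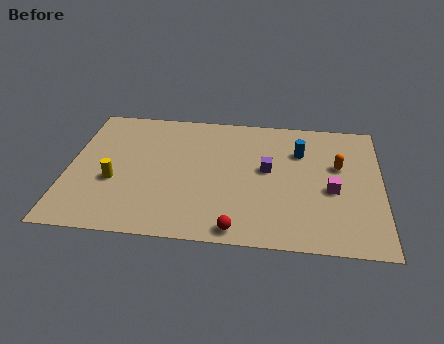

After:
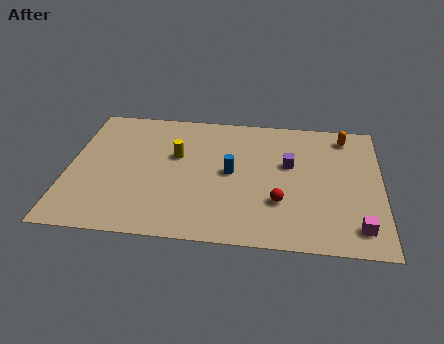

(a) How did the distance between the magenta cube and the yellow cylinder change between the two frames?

-0.6

They were about 10.1 units apart before and 9.5 after — 0.6 units closer together.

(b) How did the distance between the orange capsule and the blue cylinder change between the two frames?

+4.2

Before: roughly 2.0 units apart; after: 6.2. That's 4.2 units further apart.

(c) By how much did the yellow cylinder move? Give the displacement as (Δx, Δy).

(2.8, 2.2)

From the two frames, the yellow cylinder sits at roughly (2.2, 3.7) before and (5.0, 5.9) after.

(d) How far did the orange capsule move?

2.3

The orange capsule was near (12.6, 5.9) before and (12.9, 8.2) after, so it travelled √(0.3² + 2.3²) ≈ 2.3 units.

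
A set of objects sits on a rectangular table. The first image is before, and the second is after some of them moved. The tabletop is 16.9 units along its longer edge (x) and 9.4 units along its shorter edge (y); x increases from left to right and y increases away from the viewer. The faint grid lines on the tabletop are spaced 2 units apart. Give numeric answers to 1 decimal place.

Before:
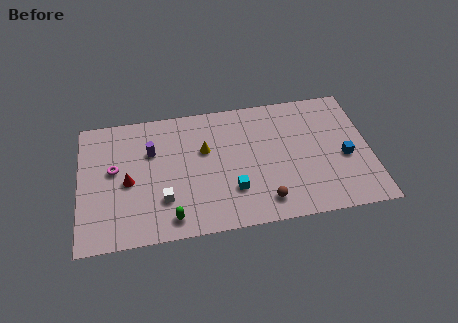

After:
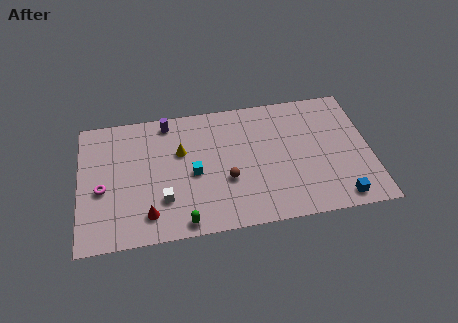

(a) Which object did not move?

the white cube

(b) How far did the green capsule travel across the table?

0.8

The green capsule was near (5.2, 1.3) before and (5.9, 0.9) after, so it travelled √(0.7² + 0.4²) ≈ 0.8 units.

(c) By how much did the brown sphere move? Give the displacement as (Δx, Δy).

(-2.1, 1.9)

The brown sphere was at about (10.6, 1.6) and moved to about (8.5, 3.5).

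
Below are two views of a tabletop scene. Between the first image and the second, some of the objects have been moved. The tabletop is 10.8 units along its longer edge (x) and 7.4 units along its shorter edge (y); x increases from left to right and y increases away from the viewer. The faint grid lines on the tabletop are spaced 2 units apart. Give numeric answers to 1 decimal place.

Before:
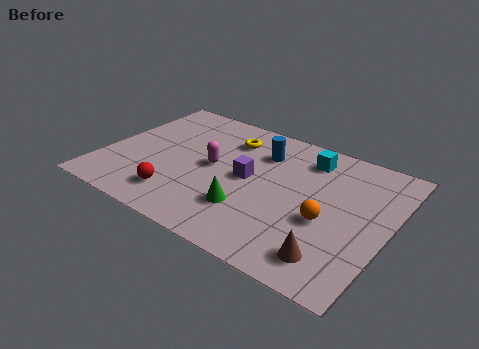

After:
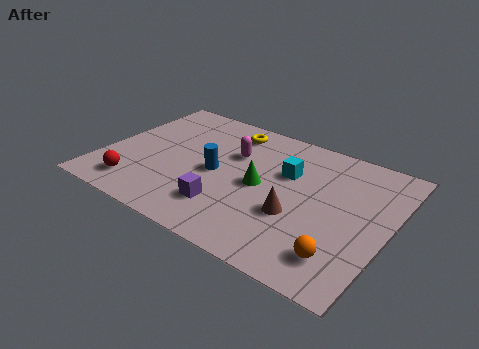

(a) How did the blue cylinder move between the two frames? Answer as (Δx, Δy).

(-1.4, -2.0)

The blue cylinder started near (5.7, 5.5) and ended near (4.3, 3.5).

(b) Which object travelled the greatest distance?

the blue cylinder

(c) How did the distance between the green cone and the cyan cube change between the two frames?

-2.8

The distance was about 4.2 in the first image and 1.4 in the second, so they moved 2.8 units closer together.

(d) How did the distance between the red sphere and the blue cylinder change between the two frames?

-1.2

They were about 4.7 units apart before and 3.5 after — 1.2 units closer together.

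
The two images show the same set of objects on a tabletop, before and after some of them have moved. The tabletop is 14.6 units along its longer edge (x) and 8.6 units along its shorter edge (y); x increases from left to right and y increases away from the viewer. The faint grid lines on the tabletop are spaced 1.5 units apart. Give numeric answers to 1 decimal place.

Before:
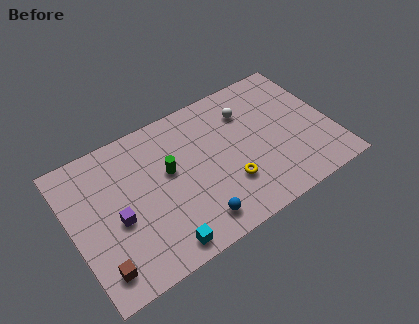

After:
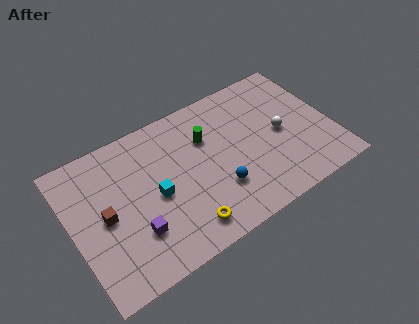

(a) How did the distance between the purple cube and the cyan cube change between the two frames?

-1.3

They were about 3.4 units apart before and 2.1 after — 1.3 units closer together.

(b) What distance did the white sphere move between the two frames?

2.7

From (10.2, 6.4) to (11.8, 4.2), the white sphere covered √(1.6² + 2.2²) ≈ 2.7 units.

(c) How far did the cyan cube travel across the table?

3.0

The cyan cube was near (4.4, 1.0) before and (4.6, 4.0) after, so it travelled √(0.2² + 3.0²) ≈ 3.0 units.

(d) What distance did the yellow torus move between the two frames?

3.0

From (8.5, 2.6) to (5.8, 1.4), the yellow torus covered √(2.7² + 1.2²) ≈ 3.0 units.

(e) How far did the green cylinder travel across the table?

2.5

The green cylinder moved from about (5.5, 5.0) to (7.8, 5.9), a distance of √(2.3² + 0.9²) ≈ 2.5.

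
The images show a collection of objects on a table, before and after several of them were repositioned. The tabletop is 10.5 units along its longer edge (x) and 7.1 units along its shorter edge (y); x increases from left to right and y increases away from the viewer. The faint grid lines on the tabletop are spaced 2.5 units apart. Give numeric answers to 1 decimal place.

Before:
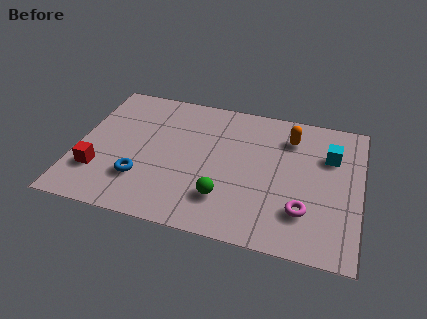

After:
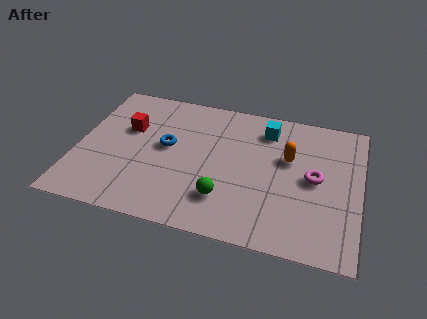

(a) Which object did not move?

the green sphere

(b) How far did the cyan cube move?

2.5

The cyan cube moved from about (9.3, 4.9) to (6.9, 5.7), a distance of √(2.4² + 0.8²) ≈ 2.5.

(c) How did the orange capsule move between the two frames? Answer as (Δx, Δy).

(0.0, -1.1)

From the two frames, the orange capsule sits at roughly (7.8, 5.5) before and (7.8, 4.4) after.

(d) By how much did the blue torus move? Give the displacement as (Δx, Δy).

(0.8, 1.9)

From the two frames, the blue torus sits at roughly (2.5, 2.0) before and (3.3, 3.9) after.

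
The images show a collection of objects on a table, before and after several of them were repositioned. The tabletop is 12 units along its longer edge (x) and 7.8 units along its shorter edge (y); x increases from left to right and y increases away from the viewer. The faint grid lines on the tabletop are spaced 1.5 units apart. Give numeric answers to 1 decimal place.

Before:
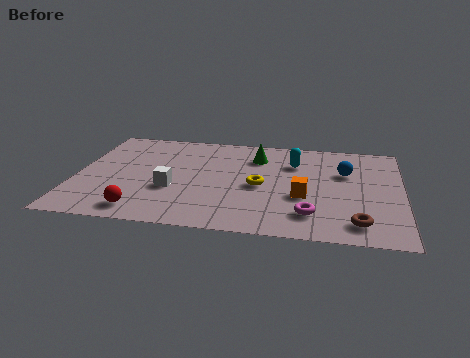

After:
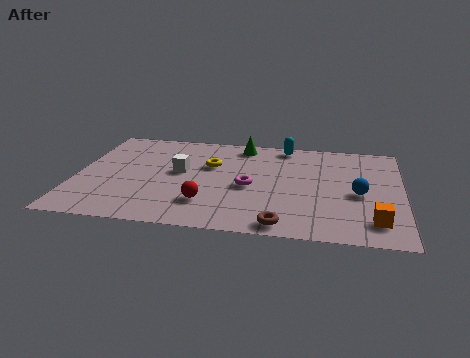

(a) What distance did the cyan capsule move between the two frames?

1.5

From (8.0, 5.6) to (7.6, 7.0), the cyan capsule covered √(0.4² + 1.4²) ≈ 1.5 units.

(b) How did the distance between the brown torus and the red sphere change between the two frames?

-4.8

The distance was about 7.8 in the first image and 3.0 in the second, so they moved 4.8 units closer together.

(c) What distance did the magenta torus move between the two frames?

2.9

The magenta torus moved from about (8.7, 1.7) to (6.4, 3.5), a distance of √(2.3² + 1.8²) ≈ 2.9.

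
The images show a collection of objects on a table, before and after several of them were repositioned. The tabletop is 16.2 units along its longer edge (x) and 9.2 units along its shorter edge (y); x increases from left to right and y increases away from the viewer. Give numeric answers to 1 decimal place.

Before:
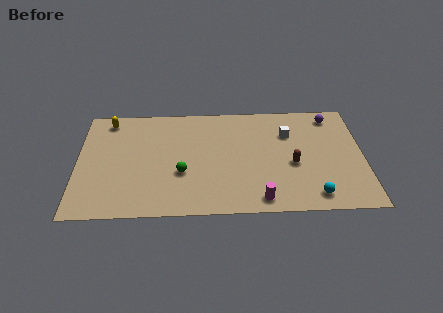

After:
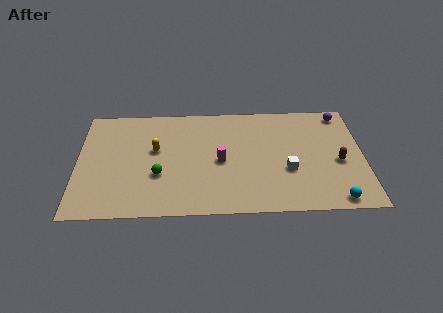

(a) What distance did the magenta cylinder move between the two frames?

3.9

The magenta cylinder was near (10.3, 1.1) before and (8.1, 4.3) after, so it travelled √(2.2² + 3.2²) ≈ 3.9 units.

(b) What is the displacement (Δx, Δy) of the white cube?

(-0.1, -3.1)

The white cube was at about (12.0, 6.5) and moved to about (11.9, 3.4).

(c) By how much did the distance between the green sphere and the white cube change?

+0.5

Before: roughly 6.8 units apart; after: 7.3. That's 0.5 units further apart.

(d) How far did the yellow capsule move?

3.7

The yellow capsule moved from about (1.7, 8.0) to (4.4, 5.4), a distance of √(2.7² + 2.6²) ≈ 3.7.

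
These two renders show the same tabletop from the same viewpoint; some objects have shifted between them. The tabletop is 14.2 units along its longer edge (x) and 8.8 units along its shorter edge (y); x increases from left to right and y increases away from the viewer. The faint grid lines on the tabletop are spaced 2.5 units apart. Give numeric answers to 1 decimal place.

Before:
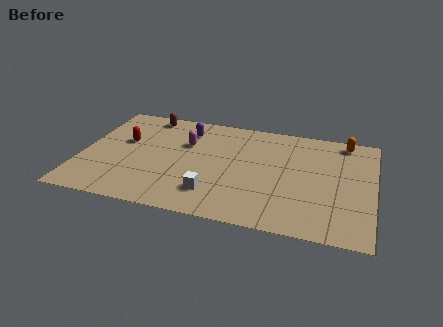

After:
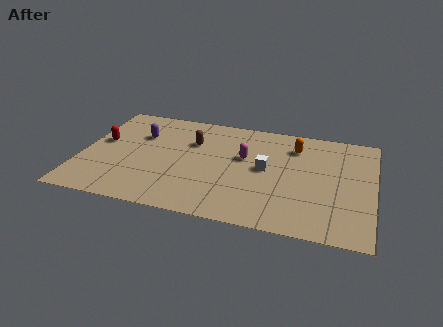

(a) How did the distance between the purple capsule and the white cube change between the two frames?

+1.2

The distance was about 5.3 in the first image and 6.5 in the second, so they moved 1.2 units further apart.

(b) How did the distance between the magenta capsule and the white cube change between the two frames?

-2.8

The distance was about 4.1 in the first image and 1.3 in the second, so they moved 2.8 units closer together.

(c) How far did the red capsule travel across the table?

1.1

The red capsule was near (2.0, 5.3) before and (0.9, 5.0) after, so it travelled √(1.1² + 0.3²) ≈ 1.1 units.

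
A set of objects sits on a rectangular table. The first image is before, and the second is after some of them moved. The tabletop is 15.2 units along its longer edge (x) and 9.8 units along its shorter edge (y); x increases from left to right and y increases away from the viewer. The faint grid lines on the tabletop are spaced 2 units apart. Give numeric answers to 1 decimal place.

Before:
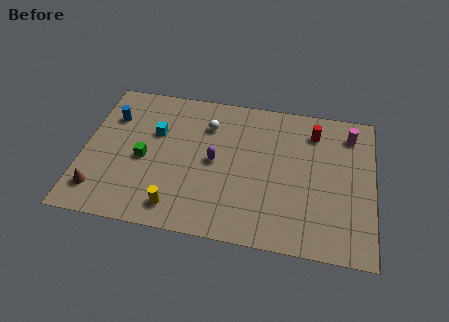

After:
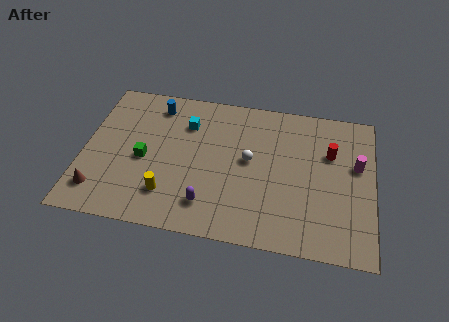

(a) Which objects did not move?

the green cube and the brown cone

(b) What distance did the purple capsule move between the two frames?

2.9

From (6.9, 4.9) to (6.7, 2.0), the purple capsule covered √(0.2² + 2.9²) ≈ 2.9 units.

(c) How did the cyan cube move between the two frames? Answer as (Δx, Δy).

(1.6, 0.9)

The cyan cube started near (3.7, 6.3) and ended near (5.3, 7.2).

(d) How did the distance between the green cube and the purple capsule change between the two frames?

+0.5

The distance was about 3.7 in the first image and 4.2 in the second, so they moved 0.5 units further apart.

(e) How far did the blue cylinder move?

2.6

The blue cylinder moved from about (1.3, 7.0) to (3.6, 8.2), a distance of √(2.3² + 1.2²) ≈ 2.6.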